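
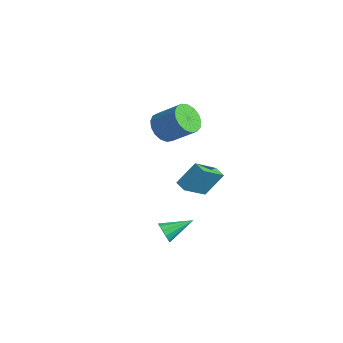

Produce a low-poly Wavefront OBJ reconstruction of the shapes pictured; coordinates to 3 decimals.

v 3.157 -1.384 -0.478
v 3.493 -0.257 0.924
v 2.993 0.322 -1.809
v 3.329 1.448 -0.407
v 3.951 -1.428 -0.633
v 4.287 -0.302 0.769
v 3.787 0.277 -1.964
v 4.123 1.404 -0.562
v 1.155 -0.771 2.987
v 1.623 -0.22 2.171
v 2.992 0.522 3.457
v 2.525 -0.029 4.273
v 1.267 0.112 2.358
v 2.637 0.854 3.644
v 0.885 0.242 2.69
v 2.255 0.984 3.976
v 0.566 0.14 3.089
v 1.935 0.882 4.375
v 0.381 -0.171 3.465
v 1.751 0.571 4.751
v 0.374 -0.619 3.732
v 1.743 0.123 5.018
v 0.545 -1.102 3.828
v 1.915 -0.36 5.114
v 0.857 -1.51 3.731
v 2.226 -0.768 5.017
v 1.236 -1.748 3.464
v 2.606 -1.006 4.75
v 1.598 -1.762 3.088
v 2.967 -1.02 4.374
v 1.857 -1.549 2.688
v 3.227 -0.807 3.974
v 1.956 -1.158 2.357
v 3.326 -0.416 3.643
v 1.872 -0.679 2.171
v 3.241 0.063 3.457
v 3.674 -2.723 -4.05
v 3.996 -3.058 -3.461
v 4.266 -0.997 -3.39
v 4.29 -3.043 -3.764
v 4.388 -2.926 -4.158
v 4.26 -2.745 -4.518
v 3.946 -2.557 -4.729
v 3.545 -2.421 -4.724
v 3.186 -2.382 -4.505
v 2.982 -2.45 -4.142
v 2.997 -2.606 -3.749
v 3.228 -2.798 -3.452
v 3.6 -2.967 -3.344
f 2 4 1
f 5 2 1
f 1 4 3
f 3 5 1
f 2 8 4
f 6 2 5
f 6 8 2
f 4 8 3
f 7 5 3
f 3 8 7
f 7 6 5
f 8 6 7
f 10 9 13
f 10 13 11
f 11 13 14
f 11 14 12
f 13 9 15
f 13 15 14
f 14 15 16
f 14 16 12
f 15 9 17
f 15 17 16
f 16 17 18
f 16 18 12
f 17 9 19
f 17 19 18
f 18 19 20
f 18 20 12
f 19 9 21
f 19 21 20
f 20 21 22
f 20 22 12
f 21 9 23
f 21 23 22
f 22 23 24
f 22 24 12
f 23 9 25
f 23 25 24
f 24 25 26
f 24 26 12
f 25 9 27
f 25 27 26
f 26 27 28
f 26 28 12
f 27 9 29
f 27 29 28
f 28 29 30
f 28 30 12
f 29 9 31
f 29 31 30
f 30 31 32
f 30 32 12
f 31 9 33
f 31 33 32
f 32 33 34
f 32 34 12
f 33 9 35
f 33 35 34
f 34 35 36
f 34 36 12
f 35 9 10
f 35 10 36
f 36 10 11
f 36 11 12
f 38 37 40
f 38 40 39
f 40 37 41
f 40 41 39
f 41 37 42
f 41 42 39
f 42 37 43
f 42 43 39
f 43 37 44
f 43 44 39
f 44 37 45
f 44 45 39
f 45 37 46
f 45 46 39
f 46 37 47
f 46 47 39
f 47 37 48
f 47 48 39
f 48 37 49
f 48 49 39
f 49 37 38
f 49 38 39



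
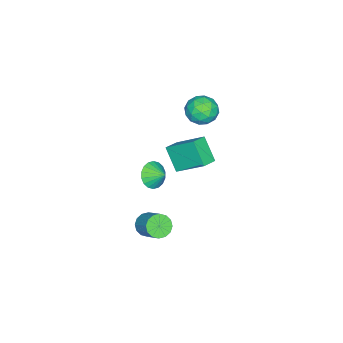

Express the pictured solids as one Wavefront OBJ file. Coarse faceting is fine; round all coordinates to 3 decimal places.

v 0.225 -0.594 1.421
v -0.363 -1.526 2.677
v 0.208 1.072 2.649
v -0.38 0.141 3.905
v 1.18 -0.801 1.715
v 0.592 -1.732 2.971
v 1.163 0.866 2.943
v 0.575 -0.066 4.199
v -0.41 -3.007 -1.021
v 0.178 -2.726 -1.671
v -0.23 -2.173 -0.499
v -0.179 -2.569 -1.797
v -0.581 -2.5 -1.77
v -0.95 -2.531 -1.594
v -1.212 -2.656 -1.305
v -1.314 -2.85 -0.96
v -1.238 -3.076 -0.627
v -0.998 -3.288 -0.372
v -0.641 -3.444 -0.246
v -0.238 -3.513 -0.273
v 0.13 -3.483 -0.449
v 0.392 -3.357 -0.738
v 0.495 -3.163 -1.083
v 0.418 -2.937 -1.416
v -3.664 -0.481 3.015
v -2.69 -0.689 3.314
v -3.99 -2.131 2.926
v -3.016 -2.339 3.225
v -3.687 -1.914 3.898
v -3.486 -0.895 3.953
v -3.194 -1.925 2.287
v -2.993 -0.906 2.342
v -2.399 -1.582 2.865
v -2.704 -1.576 3.86
v -3.976 -1.244 2.38
v -4.281 -1.238 3.375
v -3.148 -0.44 3.172
v -3.532 -2.38 3.068
v -3.926 -2.13 3.463
v -3.353 -2.253 3.639
v -3.616 -0.561 3.547
v -3.043 -0.684 3.724
v -3.63 -1.404 4.067
v -3.637 -2.136 2.516
v -3.064 -2.259 2.693
v -3.327 -0.567 2.601
v -2.754 -0.69 2.777
v -3.05 -1.416 2.173
v -2.405 -1.088 3.084
v -2.596 -2.058 3.032
v -2.701 -1.814 2.481
v -2.583 -1.215 2.513
v -2.584 -1.084 3.669
v -2.775 -2.054 3.617
v -3.17 -1.804 4.012
v -3.052 -1.204 4.044
v -2.413 -1.609 3.405
v -3.905 -0.766 2.623
v -4.096 -1.736 2.571
v -3.628 -1.616 2.196
v -3.51 -1.016 2.228
v -4.084 -0.762 3.208
v -4.275 -1.732 3.156
v -4.097 -1.605 3.727
v -3.979 -1.006 3.759
v -4.267 -1.211 2.835
v 3.612 -1.323 -1.116
v 4.1 -1.108 -1.671
v 4.777 -0.082 -0.679
v 4.288 -0.297 -0.124
v 3.787 -0.865 -1.71
v 4.464 0.161 -0.717
v 3.427 -0.744 -1.589
v 4.104 0.282 -0.596
v 3.116 -0.778 -1.342
v 3.793 0.248 -0.349
v 2.938 -0.959 -1.034
v 3.615 0.067 -0.041
v 2.941 -1.237 -0.748
v 3.618 -0.21 0.244
v 3.123 -1.538 -0.561
v 3.8 -0.512 0.431
v 3.436 -1.781 -0.523
v 4.113 -0.755 0.47
v 3.796 -1.902 -0.644
v 4.473 -0.876 0.349
v 4.107 -1.868 -0.891
v 4.784 -0.842 0.102
v 4.285 -1.687 -1.199
v 4.962 -0.661 -0.206
v 4.282 -1.41 -1.484
v 4.959 -0.383 -0.492
f 2 4 1
f 5 2 1
f 1 4 3
f 3 5 1
f 2 8 4
f 6 2 5
f 6 8 2
f 4 8 3
f 7 5 3
f 3 8 7
f 7 6 5
f 8 6 7
f 10 9 12
f 10 12 11
f 12 9 13
f 12 13 11
f 13 9 14
f 13 14 11
f 14 9 15
f 14 15 11
f 15 9 16
f 15 16 11
f 16 9 17
f 16 17 11
f 17 9 18
f 17 18 11
f 18 9 19
f 18 19 11
f 19 9 20
f 19 20 11
f 20 9 21
f 20 21 11
f 21 9 22
f 21 22 11
f 22 9 23
f 22 23 11
f 23 9 24
f 23 24 11
f 24 9 10
f 24 10 11
f 25 62 41
f 62 36 65
f 41 65 30
f 62 65 41
f 25 41 37
f 41 30 42
f 37 42 26
f 41 42 37
f 25 37 46
f 37 26 47
f 46 47 32
f 37 47 46
f 25 46 58
f 46 32 61
f 58 61 35
f 46 61 58
f 25 58 62
f 58 35 66
f 62 66 36
f 58 66 62
f 26 42 53
f 42 30 56
f 53 56 34
f 42 56 53
f 30 65 43
f 65 36 64
f 43 64 29
f 65 64 43
f 36 66 63
f 66 35 59
f 63 59 27
f 66 59 63
f 35 61 60
f 61 32 48
f 60 48 31
f 61 48 60
f 32 47 52
f 47 26 49
f 52 49 33
f 47 49 52
f 28 54 40
f 54 34 55
f 40 55 29
f 54 55 40
f 28 40 38
f 40 29 39
f 38 39 27
f 40 39 38
f 28 38 45
f 38 27 44
f 45 44 31
f 38 44 45
f 28 45 50
f 45 31 51
f 50 51 33
f 45 51 50
f 28 50 54
f 50 33 57
f 54 57 34
f 50 57 54
f 29 55 43
f 55 34 56
f 43 56 30
f 55 56 43
f 27 39 63
f 39 29 64
f 63 64 36
f 39 64 63
f 31 44 60
f 44 27 59
f 60 59 35
f 44 59 60
f 33 51 52
f 51 31 48
f 52 48 32
f 51 48 52
f 34 57 53
f 57 33 49
f 53 49 26
f 57 49 53
f 68 67 71
f 68 71 69
f 69 71 72
f 69 72 70
f 71 67 73
f 71 73 72
f 72 73 74
f 72 74 70
f 73 67 75
f 73 75 74
f 74 75 76
f 74 76 70
f 75 67 77
f 75 77 76
f 76 77 78
f 76 78 70
f 77 67 79
f 77 79 78
f 78 79 80
f 78 80 70
f 79 67 81
f 79 81 80
f 80 81 82
f 80 82 70
f 81 67 83
f 81 83 82
f 82 83 84
f 82 84 70
f 83 67 85
f 83 85 84
f 84 85 86
f 84 86 70
f 85 67 87
f 85 87 86
f 86 87 88
f 86 88 70
f 87 67 89
f 87 89 88
f 88 89 90
f 88 90 70
f 89 67 91
f 89 91 90
f 90 91 92
f 90 92 70
f 91 67 68
f 91 68 92
f 92 68 69
f 92 69 70



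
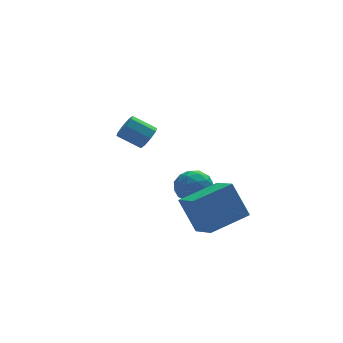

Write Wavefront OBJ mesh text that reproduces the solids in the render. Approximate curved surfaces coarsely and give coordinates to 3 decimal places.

v 2.622 0.304 -3.813
v 3.583 0.371 -3.726
v 2.597 -0.791 -2.694
v 3.558 -0.724 -2.607
v 2.994 0.008 -2.321
v 3.009 0.685 -3.013
v 3.171 -1.105 -3.407
v 3.186 -0.428 -4.099
v 3.922 -0.499 -3.475
v 3.813 0.189 -2.804
v 2.367 -0.609 -3.616
v 2.258 0.079 -2.945
v 3.104 0.434 -3.867
v 3.076 -0.854 -2.553
v 2.744 -0.423 -2.385
v 3.309 -0.384 -2.333
v 2.767 0.618 -3.448
v 3.332 0.658 -3.397
v 2.986 0.444 -2.572
v 2.848 -1.078 -3.023
v 3.413 -1.038 -2.972
v 2.871 -0.036 -4.087
v 3.436 0.003 -4.035
v 3.194 -0.864 -3.848
v 3.869 -0.039 -3.669
v 3.854 -0.682 -3.012
v 3.626 -0.906 -3.482
v 3.635 -0.508 -3.888
v 3.805 0.366 -3.274
v 3.79 -0.278 -2.617
v 3.459 0.153 -2.449
v 3.468 0.55 -2.855
v 4.004 -0.146 -3.127
v 2.39 -0.142 -3.803
v 2.375 -0.786 -3.146
v 2.712 -0.97 -3.565
v 2.721 -0.573 -3.971
v 2.326 0.262 -3.408
v 2.311 -0.381 -2.751
v 2.545 0.088 -2.532
v 2.554 0.486 -2.938
v 2.176 -0.274 -3.293
v 2.712 -3.861 -4.078
v 2.12 -3.197 -2.387
v 2.463 -2.516 -4.693
v 1.871 -1.852 -3.003
v 4.669 -3.288 -3.617
v 4.077 -2.624 -1.927
v 4.42 -1.943 -4.233
v 3.828 -1.279 -2.542
v 0.368 -2.513 1.399
v 0.598 -2.794 1.914
v -0.339 -2.348 2.576
v -0.568 -2.067 2.061
v 0.769 -2.348 1.856
v -0.167 -1.901 2.517
v 0.706 -1.998 1.53
v -0.23 -1.551 2.191
v 0.445 -1.95 1.128
v -0.491 -1.503 1.789
v 0.139 -2.232 0.884
v -0.798 -1.786 1.546
v -0.033 -2.679 0.943
v -0.969 -2.232 1.604
v 0.03 -3.029 1.269
v -0.906 -2.582 1.93
v 0.291 -3.077 1.671
v -0.645 -2.63 2.332
f 1 38 17
f 38 12 41
f 17 41 6
f 38 41 17
f 1 17 13
f 17 6 18
f 13 18 2
f 17 18 13
f 1 13 22
f 13 2 23
f 22 23 8
f 13 23 22
f 1 22 34
f 22 8 37
f 34 37 11
f 22 37 34
f 1 34 38
f 34 11 42
f 38 42 12
f 34 42 38
f 2 18 29
f 18 6 32
f 29 32 10
f 18 32 29
f 6 41 19
f 41 12 40
f 19 40 5
f 41 40 19
f 12 42 39
f 42 11 35
f 39 35 3
f 42 35 39
f 11 37 36
f 37 8 24
f 36 24 7
f 37 24 36
f 8 23 28
f 23 2 25
f 28 25 9
f 23 25 28
f 4 30 16
f 30 10 31
f 16 31 5
f 30 31 16
f 4 16 14
f 16 5 15
f 14 15 3
f 16 15 14
f 4 14 21
f 14 3 20
f 21 20 7
f 14 20 21
f 4 21 26
f 21 7 27
f 26 27 9
f 21 27 26
f 4 26 30
f 26 9 33
f 30 33 10
f 26 33 30
f 5 31 19
f 31 10 32
f 19 32 6
f 31 32 19
f 3 15 39
f 15 5 40
f 39 40 12
f 15 40 39
f 7 20 36
f 20 3 35
f 36 35 11
f 20 35 36
f 9 27 28
f 27 7 24
f 28 24 8
f 27 24 28
f 10 33 29
f 33 9 25
f 29 25 2
f 33 25 29
f 44 46 43
f 47 44 43
f 43 46 45
f 45 47 43
f 44 50 46
f 48 44 47
f 48 50 44
f 46 50 45
f 49 47 45
f 45 50 49
f 49 48 47
f 50 48 49
f 52 51 55
f 52 55 53
f 53 55 56
f 53 56 54
f 55 51 57
f 55 57 56
f 56 57 58
f 56 58 54
f 57 51 59
f 57 59 58
f 58 59 60
f 58 60 54
f 59 51 61
f 59 61 60
f 60 61 62
f 60 62 54
f 61 51 63
f 61 63 62
f 62 63 64
f 62 64 54
f 63 51 65
f 63 65 64
f 64 65 66
f 64 66 54
f 65 51 67
f 65 67 66
f 66 67 68
f 66 68 54
f 67 51 52
f 67 52 68
f 68 52 53
f 68 53 54



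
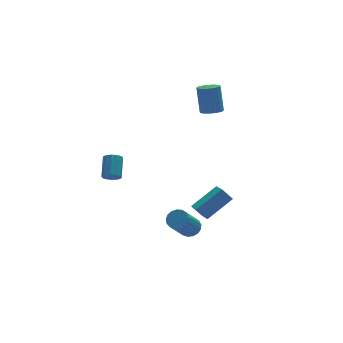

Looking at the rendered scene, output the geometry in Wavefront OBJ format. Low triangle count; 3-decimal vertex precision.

v 3.615 2.772 2.583
v 4.218 3.097 2.443
v 4.269 3.734 4.136
v 3.665 3.408 4.277
v 4.022 3.3 2.372
v 4.073 3.937 4.066
v 3.756 3.412 2.338
v 3.807 4.049 4.032
v 3.465 3.413 2.347
v 3.516 4.05 4.04
v 3.2 3.303 2.396
v 3.251 3.94 4.089
v 3.006 3.102 2.477
v 3.057 3.739 4.171
v 2.918 2.843 2.577
v 2.969 3.48 4.271
v 2.95 2.572 2.678
v 3.001 3.209 4.372
v 3.097 2.335 2.763
v 3.148 2.972 4.456
v 3.334 2.174 2.816
v 3.385 2.811 4.51
v 3.619 2.116 2.83
v 3.67 2.753 4.523
v 3.903 2.172 2.8
v 3.954 2.809 4.494
v 4.137 2.331 2.733
v 4.188 2.968 4.427
v 4.281 2.566 2.64
v 4.332 3.203 4.334
v 4.31 2.837 2.538
v 4.361 3.474 4.231
v -2.587 2.823 -1.573
v -2.03 2.677 -1.703
v -1.536 3.751 -0.796
v -2.093 3.897 -0.667
v -2.139 2.929 -1.943
v -1.645 4.003 -1.036
v -2.419 3.141 -2.041
v -1.925 4.215 -1.134
v -2.763 3.231 -1.961
v -2.269 4.305 -1.054
v -3.04 3.166 -1.733
v -2.546 4.24 -0.826
v -3.144 2.969 -1.444
v -2.65 4.043 -0.537
v -3.035 2.717 -1.204
v -2.541 3.791 -0.297
v -2.755 2.505 -1.106
v -2.261 3.579 -0.199
v -2.411 2.415 -1.186
v -1.917 3.489 -0.279
v -2.134 2.48 -1.414
v -1.64 3.554 -0.507
v 0.896 -0.587 -4.581
v 1.32 -0.289 -4.126
v 0.208 -1.094 -2.563
v -0.216 -1.393 -3.019
v 1.085 -0.062 -4.176
v -0.027 -0.867 -2.613
v 0.807 0.045 -4.319
v -0.305 -0.761 -2.756
v 0.55 0.006 -4.522
v -0.562 -0.799 -2.959
v 0.372 -0.168 -4.738
v -0.741 -0.973 -3.176
v 0.313 -0.438 -4.919
v -0.799 -1.243 -3.357
v 0.389 -0.742 -5.022
v -0.724 -1.548 -3.46
v 0.58 -1.011 -5.025
v -0.532 -1.817 -3.462
v 0.844 -1.183 -4.925
v -0.268 -1.988 -3.363
v 1.12 -1.219 -4.747
v 0.008 -2.024 -3.185
v 1.345 -1.109 -4.531
v 0.232 -1.915 -2.969
v 1.466 -0.88 -4.326
v 0.354 -1.686 -2.764
v 1.458 -0.585 -4.18
v 0.345 -1.39 -2.618
v 1.095 -2.639 -2.535
v 0.581 -2.286 -1.832
v 1.206 -1.595 -2.979
v 0.691 -1.242 -2.276
v 2.749 -2.358 -1.464
v 2.234 -2.005 -0.761
v 2.859 -1.314 -1.908
v 2.345 -0.961 -1.205
f 2 1 5
f 2 5 3
f 3 5 6
f 3 6 4
f 5 1 7
f 5 7 6
f 6 7 8
f 6 8 4
f 7 1 9
f 7 9 8
f 8 9 10
f 8 10 4
f 9 1 11
f 9 11 10
f 10 11 12
f 10 12 4
f 11 1 13
f 11 13 12
f 12 13 14
f 12 14 4
f 13 1 15
f 13 15 14
f 14 15 16
f 14 16 4
f 15 1 17
f 15 17 16
f 16 17 18
f 16 18 4
f 17 1 19
f 17 19 18
f 18 19 20
f 18 20 4
f 19 1 21
f 19 21 20
f 20 21 22
f 20 22 4
f 21 1 23
f 21 23 22
f 22 23 24
f 22 24 4
f 23 1 25
f 23 25 24
f 24 25 26
f 24 26 4
f 25 1 27
f 25 27 26
f 26 27 28
f 26 28 4
f 27 1 29
f 27 29 28
f 28 29 30
f 28 30 4
f 29 1 31
f 29 31 30
f 30 31 32
f 30 32 4
f 31 1 2
f 31 2 32
f 32 2 3
f 32 3 4
f 34 33 37
f 34 37 35
f 35 37 38
f 35 38 36
f 37 33 39
f 37 39 38
f 38 39 40
f 38 40 36
f 39 33 41
f 39 41 40
f 40 41 42
f 40 42 36
f 41 33 43
f 41 43 42
f 42 43 44
f 42 44 36
f 43 33 45
f 43 45 44
f 44 45 46
f 44 46 36
f 45 33 47
f 45 47 46
f 46 47 48
f 46 48 36
f 47 33 49
f 47 49 48
f 48 49 50
f 48 50 36
f 49 33 51
f 49 51 50
f 50 51 52
f 50 52 36
f 51 33 53
f 51 53 52
f 52 53 54
f 52 54 36
f 53 33 34
f 53 34 54
f 54 34 35
f 54 35 36
f 56 55 59
f 56 59 57
f 57 59 60
f 57 60 58
f 59 55 61
f 59 61 60
f 60 61 62
f 60 62 58
f 61 55 63
f 61 63 62
f 62 63 64
f 62 64 58
f 63 55 65
f 63 65 64
f 64 65 66
f 64 66 58
f 65 55 67
f 65 67 66
f 66 67 68
f 66 68 58
f 67 55 69
f 67 69 68
f 68 69 70
f 68 70 58
f 69 55 71
f 69 71 70
f 70 71 72
f 70 72 58
f 71 55 73
f 71 73 72
f 72 73 74
f 72 74 58
f 73 55 75
f 73 75 74
f 74 75 76
f 74 76 58
f 75 55 77
f 75 77 76
f 76 77 78
f 76 78 58
f 77 55 79
f 77 79 78
f 78 79 80
f 78 80 58
f 79 55 81
f 79 81 80
f 80 81 82
f 80 82 58
f 81 55 56
f 81 56 82
f 82 56 57
f 82 57 58
f 84 86 83
f 87 84 83
f 83 86 85
f 85 87 83
f 84 90 86
f 88 84 87
f 88 90 84
f 86 90 85
f 89 87 85
f 85 90 89
f 89 88 87
f 90 88 89



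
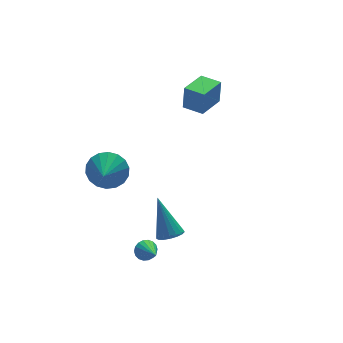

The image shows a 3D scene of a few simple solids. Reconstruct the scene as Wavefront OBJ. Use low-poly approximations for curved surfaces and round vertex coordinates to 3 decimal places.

v -3.211 -0.616 -2.255
v -2.786 -0.469 -1.974
v -3.309 -1.724 -1.525
v -2.965 -0.373 -1.853
v -3.192 -0.326 -1.812
v -3.423 -0.336 -1.858
v -3.612 -0.402 -1.983
v -3.721 -0.51 -2.162
v -3.73 -0.639 -2.359
v -3.635 -0.764 -2.536
v -3.456 -0.859 -2.657
v -3.229 -0.906 -2.698
v -2.998 -0.896 -2.651
v -2.809 -0.831 -2.526
v -2.7 -0.723 -2.347
v -2.692 -0.594 -2.15
v 0.954 1.819 3.404
v 1.087 1.934 4.591
v 0.46 2.711 3.373
v 0.594 2.826 4.56
v 2.186 2.494 3.2
v 2.32 2.609 4.387
v 1.693 3.386 3.169
v 1.826 3.501 4.356
v -2.937 3.453 -0.24
v -2.485 2.745 -0.765
v -3.583 2.567 0.4
v -2.216 2.798 -0.42
v -2.09 2.981 -0.039
v -2.132 3.258 0.301
v -2.333 3.573 0.535
v -2.653 3.864 0.614
v -3.03 4.074 0.525
v -3.389 4.161 0.284
v -3.658 4.108 -0.061
v -3.784 3.925 -0.441
v -3.742 3.648 -0.782
v -3.541 3.333 -1.015
v -3.221 3.042 -1.095
v -2.844 2.832 -1.006
v -2.372 -1.295 -0.912
v -1.744 -1.325 -0.886
v -2.388 -0.185 0.752
v -1.797 -1.078 -1.051
v -1.983 -0.881 -1.184
v -2.258 -0.779 -1.255
v -2.559 -0.795 -1.247
v -2.817 -0.925 -1.162
v -2.974 -1.14 -1.02
v -2.992 -1.391 -0.854
v -2.869 -1.619 -0.7
v -2.632 -1.773 -0.595
v -2.336 -1.818 -0.563
v -2.048 -1.743 -0.61
v -1.834 -1.565 -0.727
f 2 1 4
f 2 4 3
f 4 1 5
f 4 5 3
f 5 1 6
f 5 6 3
f 6 1 7
f 6 7 3
f 7 1 8
f 7 8 3
f 8 1 9
f 8 9 3
f 9 1 10
f 9 10 3
f 10 1 11
f 10 11 3
f 11 1 12
f 11 12 3
f 12 1 13
f 12 13 3
f 13 1 14
f 13 14 3
f 14 1 15
f 14 15 3
f 15 1 16
f 15 16 3
f 16 1 2
f 16 2 3
f 18 20 17
f 21 18 17
f 17 20 19
f 19 21 17
f 18 24 20
f 22 18 21
f 22 24 18
f 20 24 19
f 23 21 19
f 19 24 23
f 23 22 21
f 24 22 23
f 26 25 28
f 26 28 27
f 28 25 29
f 28 29 27
f 29 25 30
f 29 30 27
f 30 25 31
f 30 31 27
f 31 25 32
f 31 32 27
f 32 25 33
f 32 33 27
f 33 25 34
f 33 34 27
f 34 25 35
f 34 35 27
f 35 25 36
f 35 36 27
f 36 25 37
f 36 37 27
f 37 25 38
f 37 38 27
f 38 25 39
f 38 39 27
f 39 25 40
f 39 40 27
f 40 25 26
f 40 26 27
f 42 41 44
f 42 44 43
f 44 41 45
f 44 45 43
f 45 41 46
f 45 46 43
f 46 41 47
f 46 47 43
f 47 41 48
f 47 48 43
f 48 41 49
f 48 49 43
f 49 41 50
f 49 50 43
f 50 41 51
f 50 51 43
f 51 41 52
f 51 52 43
f 52 41 53
f 52 53 43
f 53 41 54
f 53 54 43
f 54 41 55
f 54 55 43
f 55 41 42
f 55 42 43



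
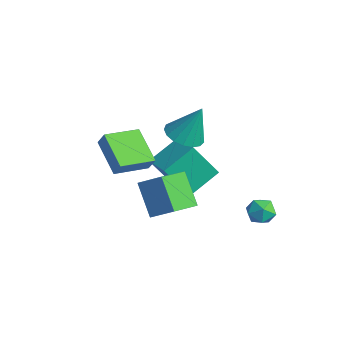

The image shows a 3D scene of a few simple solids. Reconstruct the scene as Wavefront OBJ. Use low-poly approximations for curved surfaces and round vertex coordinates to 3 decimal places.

v -0.773 1.727 -0.735
v 0.119 2.054 -1.077
v -0.307 2.393 1.115
v -0.175 2.433 -1.14
v -0.605 2.65 -1.109
v -1.075 2.656 -0.993
v -1.475 2.449 -0.817
v -1.714 2.077 -0.623
v -1.738 1.625 -0.454
v -1.541 1.196 -0.35
v -1.168 0.889 -0.333
v -0.704 0.774 -0.409
v -0.257 0.877 -0.559
v 0.073 1.176 -0.749
v 0.208 1.6 -0.936
v -1.745 0.395 -2.749
v -1.908 2.013 -1.826
v -1.254 1.489 -4.581
v -1.417 3.107 -3.659
v -0.163 0.333 -2.361
v -0.326 1.951 -1.439
v 0.328 1.427 -4.194
v 0.165 3.045 -3.271
v 2.405 -3.517 0.612
v 0.702 -3.408 1.534
v 2.361 -1.801 0.328
v 0.658 -1.691 1.251
v 2.802 -3.389 1.329
v 1.099 -3.279 2.252
v 2.758 -1.672 1.046
v 1.055 -1.563 1.968
v 3.02 -2.097 -2.428
v 1.745 -2.026 -1.007
v 2.392 -0.572 -3.068
v 1.117 -0.501 -1.648
v 3.923 -1.399 -1.652
v 2.648 -1.328 -0.232
v 3.295 0.126 -2.293
v 2.02 0.197 -0.872
v 3.879 3.479 -4.369
v 4.216 2.915 -3.933
v 2.944 3.585 -3.507
v 3.281 3.021 -3.071
v 3.628 3.725 -3.142
v 4.206 3.66 -3.674
v 2.954 2.84 -3.766
v 3.532 2.775 -4.298
v 3.644 2.52 -3.561
v 4.061 3.067 -3.175
v 3.099 3.433 -4.265
v 3.516 3.98 -3.879
f 2 1 4
f 2 4 3
f 4 1 5
f 4 5 3
f 5 1 6
f 5 6 3
f 6 1 7
f 6 7 3
f 7 1 8
f 7 8 3
f 8 1 9
f 8 9 3
f 9 1 10
f 9 10 3
f 10 1 11
f 10 11 3
f 11 1 12
f 11 12 3
f 12 1 13
f 12 13 3
f 13 1 14
f 13 14 3
f 14 1 15
f 14 15 3
f 15 1 2
f 15 2 3
f 17 19 16
f 20 17 16
f 16 19 18
f 18 20 16
f 17 23 19
f 21 17 20
f 21 23 17
f 19 23 18
f 22 20 18
f 18 23 22
f 22 21 20
f 23 21 22
f 25 27 24
f 28 25 24
f 24 27 26
f 26 28 24
f 25 31 27
f 29 25 28
f 29 31 25
f 27 31 26
f 30 28 26
f 26 31 30
f 30 29 28
f 31 29 30
f 33 35 32
f 36 33 32
f 32 35 34
f 34 36 32
f 33 39 35
f 37 33 36
f 37 39 33
f 35 39 34
f 38 36 34
f 34 39 38
f 38 37 36
f 39 37 38
f 40 51 45
f 40 45 41
f 40 41 47
f 40 47 50
f 40 50 51
f 41 45 49
f 45 51 44
f 51 50 42
f 50 47 46
f 47 41 48
f 43 49 44
f 43 44 42
f 43 42 46
f 43 46 48
f 43 48 49
f 44 49 45
f 42 44 51
f 46 42 50
f 48 46 47
f 49 48 41



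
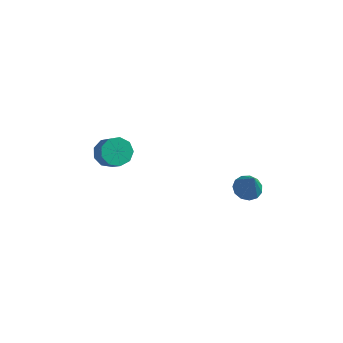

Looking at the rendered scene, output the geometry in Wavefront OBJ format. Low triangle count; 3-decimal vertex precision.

v 3.549 -0.182 -0.144
v 4.281 0.321 -0.201
v 4.051 -0.718 1.564
v 3.924 0.613 -0.005
v 3.448 0.653 0.147
v 3.004 0.428 0.207
v 2.733 0.009 0.155
v 2.721 -0.471 0.008
v 2.972 -0.858 -0.188
v 3.407 -1.031 -0.369
v 3.886 -0.934 -0.48
v 4.259 -0.599 -0.483
v 4.406 -0.131 -0.38
v -4.376 -1.7 2.277
v -3.583 -1.788 1.726
v -2.75 -2.707 3.072
v -3.544 -2.62 3.623
v -3.549 -1.231 2.086
v -2.716 -2.151 3.431
v -3.903 -0.894 2.535
v -3.07 -1.813 3.88
v -4.478 -0.934 2.863
v -3.645 -1.853 4.209
v -5.005 -1.333 2.918
v -4.173 -2.252 4.263
v -5.239 -1.903 2.672
v -4.406 -2.823 4.018
v -5.069 -2.379 2.242
v -4.236 -3.298 3.588
v -4.574 -2.537 1.828
v -3.742 -3.456 3.174
v -3.988 -2.304 1.625
v -3.155 -3.223 2.97
f 2 1 4
f 2 4 3
f 4 1 5
f 4 5 3
f 5 1 6
f 5 6 3
f 6 1 7
f 6 7 3
f 7 1 8
f 7 8 3
f 8 1 9
f 8 9 3
f 9 1 10
f 9 10 3
f 10 1 11
f 10 11 3
f 11 1 12
f 11 12 3
f 12 1 13
f 12 13 3
f 13 1 2
f 13 2 3
f 15 14 18
f 15 18 16
f 16 18 19
f 16 19 17
f 18 14 20
f 18 20 19
f 19 20 21
f 19 21 17
f 20 14 22
f 20 22 21
f 21 22 23
f 21 23 17
f 22 14 24
f 22 24 23
f 23 24 25
f 23 25 17
f 24 14 26
f 24 26 25
f 25 26 27
f 25 27 17
f 26 14 28
f 26 28 27
f 27 28 29
f 27 29 17
f 28 14 30
f 28 30 29
f 29 30 31
f 29 31 17
f 30 14 32
f 30 32 31
f 31 32 33
f 31 33 17
f 32 14 15
f 32 15 33
f 33 15 16
f 33 16 17



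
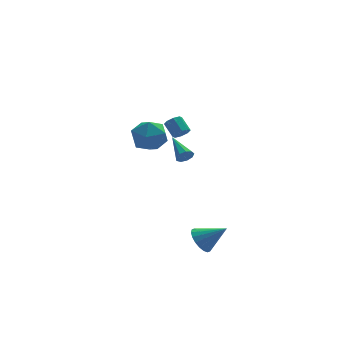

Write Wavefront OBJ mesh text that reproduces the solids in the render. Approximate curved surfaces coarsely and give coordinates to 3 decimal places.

v -1.554 -1.179 3.306
v -1.045 -1.153 3.451
v -1.257 -0.375 4.058
v -1.766 -0.401 3.914
v -1.126 -0.923 3.127
v -1.338 -0.144 3.734
v -1.458 -0.843 2.908
v -1.67 -0.064 3.515
v -1.846 -0.96 2.923
v -2.058 -0.181 3.53
v -2.063 -1.205 3.162
v -2.275 -0.427 3.769
v -1.982 -1.436 3.486
v -2.194 -0.657 4.093
v -1.65 -1.516 3.705
v -1.862 -0.737 4.312
v -1.262 -1.399 3.69
v -1.474 -0.62 4.297
v -2.269 -3.757 3.1
v -2.073 -3.554 2.664
v -2.431 -2.223 3.74
v -2.426 -3.581 2.637
v -2.707 -3.69 2.827
v -2.782 -3.83 3.145
v -2.618 -3.936 3.442
v -2.29 -3.959 3.579
v -1.953 -3.887 3.492
v -1.763 -3.754 3.222
v -1.811 -3.623 2.894
v -1.824 4.874 1.01
v -1.187 4.807 -0.003
v -2.193 2.973 0.903
v -1.556 2.906 -0.11
v -1.004 3.118 0.932
v -0.775 4.293 0.999
v -2.605 3.487 -0.099
v -2.376 4.662 -0.032
v -1.669 3.95 -0.688
v -0.68 3.722 -0.051
v -2.7 4.058 0.951
v -1.711 3.83 1.588
v -1.063 -2.922 -4.077
v -0.521 -2.314 -4.41
v 0.183 -3.478 -3.063
v -0.685 -2.128 -4.106
v -0.924 -2.099 -3.797
v -1.19 -2.234 -3.543
v -1.431 -2.504 -3.395
v -1.6 -2.858 -3.382
v -1.662 -3.224 -3.506
v -1.605 -3.53 -3.744
v -1.441 -3.716 -4.047
v -1.203 -3.745 -4.356
v -0.936 -3.61 -4.61
v -0.695 -3.34 -4.758
v -0.527 -2.986 -4.772
v -0.465 -2.62 -4.647
f 2 1 5
f 2 5 3
f 3 5 6
f 3 6 4
f 5 1 7
f 5 7 6
f 6 7 8
f 6 8 4
f 7 1 9
f 7 9 8
f 8 9 10
f 8 10 4
f 9 1 11
f 9 11 10
f 10 11 12
f 10 12 4
f 11 1 13
f 11 13 12
f 12 13 14
f 12 14 4
f 13 1 15
f 13 15 14
f 14 15 16
f 14 16 4
f 15 1 17
f 15 17 16
f 16 17 18
f 16 18 4
f 17 1 2
f 17 2 18
f 18 2 3
f 18 3 4
f 20 19 22
f 20 22 21
f 22 19 23
f 22 23 21
f 23 19 24
f 23 24 21
f 24 19 25
f 24 25 21
f 25 19 26
f 25 26 21
f 26 19 27
f 26 27 21
f 27 19 28
f 27 28 21
f 28 19 29
f 28 29 21
f 29 19 20
f 29 20 21
f 30 41 35
f 30 35 31
f 30 31 37
f 30 37 40
f 30 40 41
f 31 35 39
f 35 41 34
f 41 40 32
f 40 37 36
f 37 31 38
f 33 39 34
f 33 34 32
f 33 32 36
f 33 36 38
f 33 38 39
f 34 39 35
f 32 34 41
f 36 32 40
f 38 36 37
f 39 38 31
f 43 42 45
f 43 45 44
f 45 42 46
f 45 46 44
f 46 42 47
f 46 47 44
f 47 42 48
f 47 48 44
f 48 42 49
f 48 49 44
f 49 42 50
f 49 50 44
f 50 42 51
f 50 51 44
f 51 42 52
f 51 52 44
f 52 42 53
f 52 53 44
f 53 42 54
f 53 54 44
f 54 42 55
f 54 55 44
f 55 42 56
f 55 56 44
f 56 42 57
f 56 57 44
f 57 42 43
f 57 43 44



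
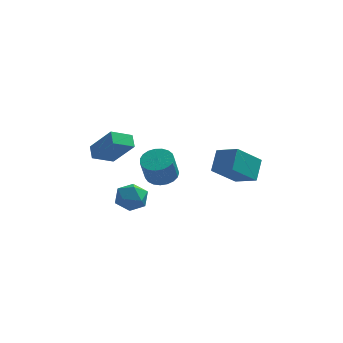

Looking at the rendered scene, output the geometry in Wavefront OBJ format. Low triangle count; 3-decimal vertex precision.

v -2.47 3.474 -1.927
v -1.958 2.893 -1.232
v -3.722 2.347 -1.948
v -3.21 1.766 -1.253
v -3.609 2.684 -0.97
v -2.835 3.381 -0.957
v -2.845 1.859 -2.223
v -2.071 2.556 -2.21
v -2.19 1.894 -1.415
v -2.662 2.404 -0.64
v -3.018 2.836 -2.54
v -3.49 3.346 -1.765
v -4.763 1.118 2.264
v -3.512 0.481 3.84
v -4.978 1.865 2.737
v -3.728 1.228 4.313
v -3.692 1.792 1.687
v -2.442 1.155 3.263
v -3.908 2.539 2.16
v -2.657 1.902 3.736
v 1.537 2.99 0.594
v 1.735 4.107 1.605
v 2.81 3.998 -0.769
v 3.008 5.115 0.242
v 2.752 2.245 1.178
v 2.95 3.362 2.189
v 4.025 3.253 -0.185
v 4.223 4.37 0.826
v -1.122 2.462 0.457
v -0.573 3.147 0.822
v -0.77 2.502 2.328
v -1.318 1.818 1.963
v -0.932 3.309 0.844
v -1.129 2.664 2.35
v -1.325 3.325 0.8
v -1.521 2.68 2.306
v -1.682 3.192 0.696
v -1.878 2.547 2.202
v -1.942 2.932 0.551
v -2.139 2.287 2.057
v -2.06 2.592 0.39
v -2.257 1.947 1.896
v -2.017 2.229 0.24
v -2.213 1.584 1.746
v -1.818 1.906 0.128
v -2.015 1.261 1.634
v -1.499 1.68 0.073
v -1.696 1.035 1.579
v -1.115 1.589 0.084
v -1.311 0.944 1.59
v -0.732 1.649 0.16
v -0.928 1.004 1.666
v -0.416 1.85 0.287
v -0.613 1.205 1.793
v -0.222 2.156 0.443
v -0.419 1.511 1.949
v -0.184 2.516 0.602
v -0.381 1.871 2.108
v -0.308 2.866 0.736
v -0.505 2.221 2.242
f 1 12 6
f 1 6 2
f 1 2 8
f 1 8 11
f 1 11 12
f 2 6 10
f 6 12 5
f 12 11 3
f 11 8 7
f 8 2 9
f 4 10 5
f 4 5 3
f 4 3 7
f 4 7 9
f 4 9 10
f 5 10 6
f 3 5 12
f 7 3 11
f 9 7 8
f 10 9 2
f 14 16 13
f 17 14 13
f 13 16 15
f 15 17 13
f 14 20 16
f 18 14 17
f 18 20 14
f 16 20 15
f 19 17 15
f 15 20 19
f 19 18 17
f 20 18 19
f 22 24 21
f 25 22 21
f 21 24 23
f 23 25 21
f 22 28 24
f 26 22 25
f 26 28 22
f 24 28 23
f 27 25 23
f 23 28 27
f 27 26 25
f 28 26 27
f 30 29 33
f 30 33 31
f 31 33 34
f 31 34 32
f 33 29 35
f 33 35 34
f 34 35 36
f 34 36 32
f 35 29 37
f 35 37 36
f 36 37 38
f 36 38 32
f 37 29 39
f 37 39 38
f 38 39 40
f 38 40 32
f 39 29 41
f 39 41 40
f 40 41 42
f 40 42 32
f 41 29 43
f 41 43 42
f 42 43 44
f 42 44 32
f 43 29 45
f 43 45 44
f 44 45 46
f 44 46 32
f 45 29 47
f 45 47 46
f 46 47 48
f 46 48 32
f 47 29 49
f 47 49 48
f 48 49 50
f 48 50 32
f 49 29 51
f 49 51 50
f 50 51 52
f 50 52 32
f 51 29 53
f 51 53 52
f 52 53 54
f 52 54 32
f 53 29 55
f 53 55 54
f 54 55 56
f 54 56 32
f 55 29 57
f 55 57 56
f 56 57 58
f 56 58 32
f 57 29 59
f 57 59 58
f 58 59 60
f 58 60 32
f 59 29 30
f 59 30 60
f 60 30 31
f 60 31 32



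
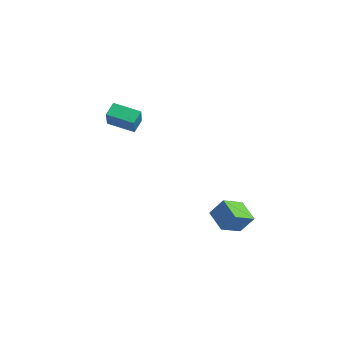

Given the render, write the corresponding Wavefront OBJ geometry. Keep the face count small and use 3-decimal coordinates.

v 0.412 0.661 -3.711
v 1.022 1.25 -2.584
v 0.04 2.086 -4.254
v 0.65 2.675 -3.128
v 1.83 0.725 -4.512
v 2.44 1.314 -3.386
v 1.458 2.15 -5.056
v 2.068 2.739 -3.929
v -4.128 -3.324 3.49
v -2.974 -3.871 4.642
v -3.018 -2.074 2.972
v -1.864 -2.62 4.124
v -3.736 -3.96 2.796
v -2.582 -4.506 3.948
v -2.626 -2.709 2.278
v -1.472 -3.256 3.43
f 2 4 1
f 5 2 1
f 1 4 3
f 3 5 1
f 2 8 4
f 6 2 5
f 6 8 2
f 4 8 3
f 7 5 3
f 3 8 7
f 7 6 5
f 8 6 7
f 10 12 9
f 13 10 9
f 9 12 11
f 11 13 9
f 10 16 12
f 14 10 13
f 14 16 10
f 12 16 11
f 15 13 11
f 11 16 15
f 15 14 13
f 16 14 15



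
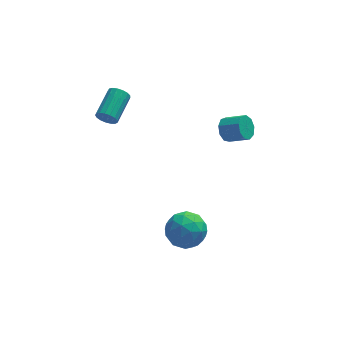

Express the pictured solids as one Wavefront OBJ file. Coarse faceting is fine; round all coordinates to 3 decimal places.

v -1.7 3.031 2.755
v -1.548 2.776 3.219
v -0.829 4.095 3.708
v -0.98 4.349 3.245
v -1.349 2.729 3.053
v -0.63 4.048 3.542
v -1.23 2.751 2.819
v -0.511 4.07 3.309
v -1.219 2.837 2.571
v -0.5 4.156 3.06
v -1.318 2.967 2.364
v -0.599 4.286 2.854
v -1.504 3.112 2.248
v -0.785 4.431 2.737
v -1.735 3.238 2.247
v -1.016 4.557 2.737
v -1.958 3.317 2.363
v -1.239 4.636 2.853
v -2.122 3.33 2.569
v -1.403 4.649 3.059
v -2.189 3.274 2.818
v -1.47 4.593 3.307
v -2.144 3.163 3.052
v -1.424 4.482 3.541
v -1.997 3.021 3.218
v -1.278 4.34 3.707
v -1.782 2.881 3.278
v -1.063 4.2 3.768
v 0.598 0.085 -3.016
v 1.299 0.673 -2.52
v 1.761 -1.113 -3.24
v 2.462 -0.525 -2.744
v 1.668 -0.942 -2.217
v 0.949 -0.202 -2.079
v 2.111 -0.238 -3.681
v 1.392 0.502 -3.543
v 2.234 0.474 -2.932
v 1.961 0.038 -2.027
v 1.099 -0.478 -3.733
v 0.826 -0.914 -2.828
v 0.846 0.484 -2.748
v 2.214 -0.924 -3.012
v 1.747 -1.169 -2.702
v 2.159 -0.824 -2.411
v 0.641 -0.031 -2.489
v 1.053 0.315 -2.197
v 1.27 -0.634 -2.019
v 2.007 -0.755 -3.563
v 2.419 -0.409 -3.271
v 0.901 0.384 -3.349
v 1.313 0.729 -3.058
v 1.79 0.194 -3.741
v 1.808 0.713 -2.699
v 2.492 0.009 -2.831
v 2.285 0.177 -3.381
v 1.863 0.612 -3.3
v 1.647 0.457 -2.167
v 2.331 -0.247 -2.299
v 1.864 -0.493 -1.989
v 1.442 -0.058 -1.907
v 2.197 0.34 -2.409
v 0.729 -0.193 -3.461
v 1.413 -0.897 -3.593
v 1.618 -0.382 -3.853
v 1.196 0.053 -3.771
v 0.568 -0.449 -2.929
v 1.252 -1.153 -3.061
v 1.197 -1.052 -2.46
v 0.775 -0.617 -2.379
v 0.863 -0.78 -3.351
v 3.571 1.58 2.721
v 3.894 1.535 2.159
v 4.733 1.094 2.677
v 4.409 1.14 3.239
v 3.98 1.926 2.352
v 4.819 1.485 2.871
v 3.874 2.155 2.718
v 4.713 1.715 3.237
v 3.626 2.115 3.085
v 4.465 1.675 3.604
v 3.352 1.825 3.282
v 4.191 1.385 3.8
v 3.181 1.421 3.216
v 4.019 0.98 3.734
v 3.191 1.091 2.918
v 4.03 0.65 3.437
v 3.38 0.99 2.528
v 4.218 0.549 3.047
v 3.657 1.165 2.228
v 4.496 0.724 2.747
f 2 1 5
f 2 5 3
f 3 5 6
f 3 6 4
f 5 1 7
f 5 7 6
f 6 7 8
f 6 8 4
f 7 1 9
f 7 9 8
f 8 9 10
f 8 10 4
f 9 1 11
f 9 11 10
f 10 11 12
f 10 12 4
f 11 1 13
f 11 13 12
f 12 13 14
f 12 14 4
f 13 1 15
f 13 15 14
f 14 15 16
f 14 16 4
f 15 1 17
f 15 17 16
f 16 17 18
f 16 18 4
f 17 1 19
f 17 19 18
f 18 19 20
f 18 20 4
f 19 1 21
f 19 21 20
f 20 21 22
f 20 22 4
f 21 1 23
f 21 23 22
f 22 23 24
f 22 24 4
f 23 1 25
f 23 25 24
f 24 25 26
f 24 26 4
f 25 1 27
f 25 27 26
f 26 27 28
f 26 28 4
f 27 1 2
f 27 2 28
f 28 2 3
f 28 3 4
f 29 66 45
f 66 40 69
f 45 69 34
f 66 69 45
f 29 45 41
f 45 34 46
f 41 46 30
f 45 46 41
f 29 41 50
f 41 30 51
f 50 51 36
f 41 51 50
f 29 50 62
f 50 36 65
f 62 65 39
f 50 65 62
f 29 62 66
f 62 39 70
f 66 70 40
f 62 70 66
f 30 46 57
f 46 34 60
f 57 60 38
f 46 60 57
f 34 69 47
f 69 40 68
f 47 68 33
f 69 68 47
f 40 70 67
f 70 39 63
f 67 63 31
f 70 63 67
f 39 65 64
f 65 36 52
f 64 52 35
f 65 52 64
f 36 51 56
f 51 30 53
f 56 53 37
f 51 53 56
f 32 58 44
f 58 38 59
f 44 59 33
f 58 59 44
f 32 44 42
f 44 33 43
f 42 43 31
f 44 43 42
f 32 42 49
f 42 31 48
f 49 48 35
f 42 48 49
f 32 49 54
f 49 35 55
f 54 55 37
f 49 55 54
f 32 54 58
f 54 37 61
f 58 61 38
f 54 61 58
f 33 59 47
f 59 38 60
f 47 60 34
f 59 60 47
f 31 43 67
f 43 33 68
f 67 68 40
f 43 68 67
f 35 48 64
f 48 31 63
f 64 63 39
f 48 63 64
f 37 55 56
f 55 35 52
f 56 52 36
f 55 52 56
f 38 61 57
f 61 37 53
f 57 53 30
f 61 53 57
f 72 71 75
f 72 75 73
f 73 75 76
f 73 76 74
f 75 71 77
f 75 77 76
f 76 77 78
f 76 78 74
f 77 71 79
f 77 79 78
f 78 79 80
f 78 80 74
f 79 71 81
f 79 81 80
f 80 81 82
f 80 82 74
f 81 71 83
f 81 83 82
f 82 83 84
f 82 84 74
f 83 71 85
f 83 85 84
f 84 85 86
f 84 86 74
f 85 71 87
f 85 87 86
f 86 87 88
f 86 88 74
f 87 71 89
f 87 89 88
f 88 89 90
f 88 90 74
f 89 71 72
f 89 72 90
f 90 72 73
f 90 73 74



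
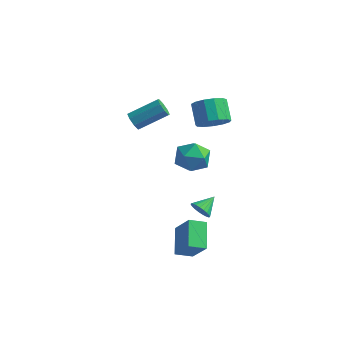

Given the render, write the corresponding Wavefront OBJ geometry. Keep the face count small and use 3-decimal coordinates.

v 0.668 3.478 1.061
v 1.306 4.282 0.841
v 0.53 5.167 1.818
v -0.108 4.362 2.039
v 0.858 4.314 0.455
v 0.082 5.199 1.432
v 0.35 4.08 0.263
v -0.427 4.965 1.24
v -0.057 3.655 0.324
v -0.834 4.54 1.301
v -0.234 3.174 0.619
v -1.011 4.059 1.596
v -0.125 2.789 1.055
v -0.901 3.674 2.032
v 0.237 2.623 1.492
v -0.54 3.508 2.469
v 0.735 2.728 1.794
v -0.042 3.613 2.771
v 1.212 3.071 1.862
v 0.436 3.956 2.839
v 1.517 3.543 1.677
v 0.74 4.428 2.654
v 1.552 3.994 1.296
v 0.775 4.879 2.273
v 2.242 -3.949 -4.43
v 1.501 -2.557 -3.541
v 3.02 -3.289 -4.813
v 2.28 -1.898 -3.924
v 3.32 -4.342 -2.916
v 2.58 -2.951 -2.027
v 4.099 -3.683 -3.299
v 3.358 -2.291 -2.41
v -3.78 1.971 0.548
v -3.266 1.623 0.27
v -1.925 2.822 1.254
v -2.44 3.169 1.532
v -3.414 2.028 -0.022
v -2.073 3.227 0.962
v -3.776 2.399 0.02
v -2.435 3.598 1.004
v -4.141 2.52 0.371
v -2.8 3.718 1.355
v -4.295 2.318 0.826
v -2.954 3.517 1.81
v -4.147 1.913 1.118
v -2.806 3.112 2.102
v -3.785 1.542 1.076
v -2.444 2.741 2.06
v -3.42 1.422 0.725
v -2.079 2.62 1.709
v 1.729 -0.029 -3.805
v 2.238 0.065 -4.291
v 2.051 1.069 -3.255
v 2.006 0.196 -4.418
v 1.727 0.289 -4.44
v 1.448 0.326 -4.351
v 1.217 0.302 -4.168
v 1.075 0.221 -3.922
v 1.046 0.096 -3.656
v 1.135 -0.05 -3.416
v 1.327 -0.193 -3.243
v 1.589 -0.307 -3.167
v 1.874 -0.374 -3.201
v 2.135 -0.381 -3.34
v 2.325 -0.327 -3.559
v 2.412 -0.222 -3.821
v 2.382 -0.083 -4.08
v -1.847 4.147 -3.354
v -0.799 4.718 -3.552
v -0.941 2.902 -2.148
v 0.107 3.473 -2.346
v -0.773 4.021 -1.724
v -1.333 4.791 -2.469
v -0.407 2.829 -3.231
v -0.967 3.599 -3.976
v 0.091 3.903 -3.475
v -0.136 4.64 -2.544
v -1.604 2.98 -3.156
v -1.831 3.717 -2.225
f 2 1 5
f 2 5 3
f 3 5 6
f 3 6 4
f 5 1 7
f 5 7 6
f 6 7 8
f 6 8 4
f 7 1 9
f 7 9 8
f 8 9 10
f 8 10 4
f 9 1 11
f 9 11 10
f 10 11 12
f 10 12 4
f 11 1 13
f 11 13 12
f 12 13 14
f 12 14 4
f 13 1 15
f 13 15 14
f 14 15 16
f 14 16 4
f 15 1 17
f 15 17 16
f 16 17 18
f 16 18 4
f 17 1 19
f 17 19 18
f 18 19 20
f 18 20 4
f 19 1 21
f 19 21 20
f 20 21 22
f 20 22 4
f 21 1 23
f 21 23 22
f 22 23 24
f 22 24 4
f 23 1 2
f 23 2 24
f 24 2 3
f 24 3 4
f 26 28 25
f 29 26 25
f 25 28 27
f 27 29 25
f 26 32 28
f 30 26 29
f 30 32 26
f 28 32 27
f 31 29 27
f 27 32 31
f 31 30 29
f 32 30 31
f 34 33 37
f 34 37 35
f 35 37 38
f 35 38 36
f 37 33 39
f 37 39 38
f 38 39 40
f 38 40 36
f 39 33 41
f 39 41 40
f 40 41 42
f 40 42 36
f 41 33 43
f 41 43 42
f 42 43 44
f 42 44 36
f 43 33 45
f 43 45 44
f 44 45 46
f 44 46 36
f 45 33 47
f 45 47 46
f 46 47 48
f 46 48 36
f 47 33 49
f 47 49 48
f 48 49 50
f 48 50 36
f 49 33 34
f 49 34 50
f 50 34 35
f 50 35 36
f 52 51 54
f 52 54 53
f 54 51 55
f 54 55 53
f 55 51 56
f 55 56 53
f 56 51 57
f 56 57 53
f 57 51 58
f 57 58 53
f 58 51 59
f 58 59 53
f 59 51 60
f 59 60 53
f 60 51 61
f 60 61 53
f 61 51 62
f 61 62 53
f 62 51 63
f 62 63 53
f 63 51 64
f 63 64 53
f 64 51 65
f 64 65 53
f 65 51 66
f 65 66 53
f 66 51 67
f 66 67 53
f 67 51 52
f 67 52 53
f 68 79 73
f 68 73 69
f 68 69 75
f 68 75 78
f 68 78 79
f 69 73 77
f 73 79 72
f 79 78 70
f 78 75 74
f 75 69 76
f 71 77 72
f 71 72 70
f 71 70 74
f 71 74 76
f 71 76 77
f 72 77 73
f 70 72 79
f 74 70 78
f 76 74 75
f 77 76 69



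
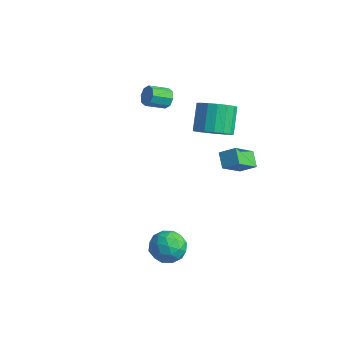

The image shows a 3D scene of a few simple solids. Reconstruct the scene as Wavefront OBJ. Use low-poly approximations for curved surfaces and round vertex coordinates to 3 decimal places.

v 1.753 -1.794 -3.415
v 2.307 -1.622 -2.501
v 2.973 -2.938 -3.939
v 3.527 -2.766 -3.025
v 2.576 -3.282 -2.992
v 1.822 -2.575 -2.668
v 3.458 -1.985 -3.772
v 2.704 -1.278 -3.448
v 3.361 -1.739 -2.721
v 2.816 -2.541 -2.239
v 2.464 -2.019 -4.201
v 1.919 -2.821 -3.719
v 1.923 -1.608 -2.912
v 3.357 -2.952 -3.528
v 2.798 -3.256 -3.508
v 3.124 -3.155 -2.971
v 1.638 -2.168 -3.011
v 1.964 -2.067 -2.473
v 2.121 -3.043 -2.761
v 3.316 -2.493 -3.967
v 3.642 -2.392 -3.429
v 2.156 -1.405 -3.469
v 2.482 -1.304 -2.932
v 3.159 -1.517 -3.679
v 2.868 -1.575 -2.504
v 3.585 -2.248 -2.812
v 3.545 -1.789 -3.251
v 3.102 -1.373 -3.061
v 2.548 -2.047 -2.221
v 3.265 -2.719 -2.529
v 2.706 -3.023 -2.509
v 2.262 -2.607 -2.319
v 3.167 -2.116 -2.351
v 2.015 -1.841 -3.911
v 2.732 -2.513 -4.219
v 3.018 -1.953 -4.121
v 2.574 -1.537 -3.931
v 1.695 -2.312 -3.628
v 2.412 -2.985 -3.936
v 2.178 -3.187 -3.379
v 1.735 -2.771 -3.189
v 2.113 -2.444 -4.089
v 0.813 2.276 2.611
v 1.479 1.767 3.308
v 0.713 2.656 4.687
v 0.047 3.164 3.989
v 1.741 2.198 3.176
v 0.976 3.087 4.555
v 1.791 2.647 2.914
v 1.026 3.536 4.293
v 1.617 3.011 2.583
v 0.852 3.899 3.962
v 1.259 3.206 2.259
v 0.493 4.094 3.638
v 0.798 3.188 2.014
v 0.033 4.077 3.393
v 0.341 2.961 1.907
v -0.425 3.85 3.286
v -0.009 2.577 1.96
v -0.774 3.466 3.339
v -0.17 2.124 2.163
v -0.935 3.013 3.542
v -0.106 1.706 2.468
v -0.871 2.594 3.847
v 0.169 1.418 2.806
v -0.597 2.307 4.185
v 0.591 1.327 3.099
v -0.175 2.215 4.478
v 1.063 1.453 3.28
v 0.298 2.341 4.659
v -2.68 1.951 3.534
v -2.41 1.617 3.019
v -2.77 0.536 3.531
v -3.04 0.869 4.046
v -2.078 1.688 3.403
v -2.438 0.606 3.915
v -2.098 1.913 3.863
v -2.458 0.831 4.376
v -2.459 2.16 4.131
v -2.819 1.078 4.643
v -2.95 2.284 4.049
v -3.31 1.203 4.561
v -3.282 2.214 3.665
v -3.642 1.132 4.177
v -3.262 1.989 3.204
v -3.622 0.907 3.717
v -2.901 1.742 2.937
v -3.261 0.66 3.449
v 2.14 1.809 0.754
v 1.389 2.194 1.38
v 1.969 3.203 -0.307
v 1.219 3.588 0.319
v 2.881 2.332 1.321
v 2.131 2.717 1.947
v 2.711 3.726 0.26
v 1.96 4.111 0.886
f 1 38 17
f 38 12 41
f 17 41 6
f 38 41 17
f 1 17 13
f 17 6 18
f 13 18 2
f 17 18 13
f 1 13 22
f 13 2 23
f 22 23 8
f 13 23 22
f 1 22 34
f 22 8 37
f 34 37 11
f 22 37 34
f 1 34 38
f 34 11 42
f 38 42 12
f 34 42 38
f 2 18 29
f 18 6 32
f 29 32 10
f 18 32 29
f 6 41 19
f 41 12 40
f 19 40 5
f 41 40 19
f 12 42 39
f 42 11 35
f 39 35 3
f 42 35 39
f 11 37 36
f 37 8 24
f 36 24 7
f 37 24 36
f 8 23 28
f 23 2 25
f 28 25 9
f 23 25 28
f 4 30 16
f 30 10 31
f 16 31 5
f 30 31 16
f 4 16 14
f 16 5 15
f 14 15 3
f 16 15 14
f 4 14 21
f 14 3 20
f 21 20 7
f 14 20 21
f 4 21 26
f 21 7 27
f 26 27 9
f 21 27 26
f 4 26 30
f 26 9 33
f 30 33 10
f 26 33 30
f 5 31 19
f 31 10 32
f 19 32 6
f 31 32 19
f 3 15 39
f 15 5 40
f 39 40 12
f 15 40 39
f 7 20 36
f 20 3 35
f 36 35 11
f 20 35 36
f 9 27 28
f 27 7 24
f 28 24 8
f 27 24 28
f 10 33 29
f 33 9 25
f 29 25 2
f 33 25 29
f 44 43 47
f 44 47 45
f 45 47 48
f 45 48 46
f 47 43 49
f 47 49 48
f 48 49 50
f 48 50 46
f 49 43 51
f 49 51 50
f 50 51 52
f 50 52 46
f 51 43 53
f 51 53 52
f 52 53 54
f 52 54 46
f 53 43 55
f 53 55 54
f 54 55 56
f 54 56 46
f 55 43 57
f 55 57 56
f 56 57 58
f 56 58 46
f 57 43 59
f 57 59 58
f 58 59 60
f 58 60 46
f 59 43 61
f 59 61 60
f 60 61 62
f 60 62 46
f 61 43 63
f 61 63 62
f 62 63 64
f 62 64 46
f 63 43 65
f 63 65 64
f 64 65 66
f 64 66 46
f 65 43 67
f 65 67 66
f 66 67 68
f 66 68 46
f 67 43 69
f 67 69 68
f 68 69 70
f 68 70 46
f 69 43 44
f 69 44 70
f 70 44 45
f 70 45 46
f 72 71 75
f 72 75 73
f 73 75 76
f 73 76 74
f 75 71 77
f 75 77 76
f 76 77 78
f 76 78 74
f 77 71 79
f 77 79 78
f 78 79 80
f 78 80 74
f 79 71 81
f 79 81 80
f 80 81 82
f 80 82 74
f 81 71 83
f 81 83 82
f 82 83 84
f 82 84 74
f 83 71 85
f 83 85 84
f 84 85 86
f 84 86 74
f 85 71 87
f 85 87 86
f 86 87 88
f 86 88 74
f 87 71 72
f 87 72 88
f 88 72 73
f 88 73 74
f 90 92 89
f 93 90 89
f 89 92 91
f 91 93 89
f 90 96 92
f 94 90 93
f 94 96 90
f 92 96 91
f 95 93 91
f 91 96 95
f 95 94 93
f 96 94 95



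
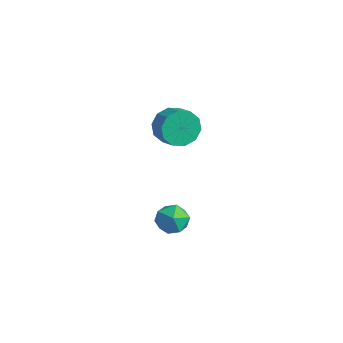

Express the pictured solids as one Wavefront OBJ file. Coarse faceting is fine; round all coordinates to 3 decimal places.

v -2.499 1.76 1.295
v -2.099 2.279 0.5
v -1.181 2.139 0.871
v -1.581 1.62 1.665
v -2.223 2.696 0.965
v -1.305 2.556 1.336
v -2.452 2.755 1.556
v -1.534 2.615 1.927
v -2.7 2.435 2.047
v -1.782 2.294 2.418
v -2.87 1.856 2.251
v -1.952 1.716 2.621
v -2.899 1.241 2.089
v -1.981 1.101 2.46
v -2.775 0.824 1.624
v -1.857 0.684 1.995
v -2.546 0.765 1.033
v -1.628 0.625 1.404
v -2.298 1.086 0.542
v -1.38 0.945 0.913
v -2.128 1.664 0.339
v -1.21 1.524 0.709
v 3.206 -2.696 0.446
v 4.051 -2.524 0.452
v 3.369 -3.536 1.548
v 4.214 -3.364 1.554
v 3.648 -2.751 1.768
v 3.547 -2.231 1.088
v 3.873 -3.829 0.912
v 3.772 -3.309 0.232
v 4.463 -3.224 0.74
v 4.324 -2.558 1.269
v 3.096 -3.502 0.731
v 2.957 -2.836 1.26
f 2 1 5
f 2 5 3
f 3 5 6
f 3 6 4
f 5 1 7
f 5 7 6
f 6 7 8
f 6 8 4
f 7 1 9
f 7 9 8
f 8 9 10
f 8 10 4
f 9 1 11
f 9 11 10
f 10 11 12
f 10 12 4
f 11 1 13
f 11 13 12
f 12 13 14
f 12 14 4
f 13 1 15
f 13 15 14
f 14 15 16
f 14 16 4
f 15 1 17
f 15 17 16
f 16 17 18
f 16 18 4
f 17 1 19
f 17 19 18
f 18 19 20
f 18 20 4
f 19 1 21
f 19 21 20
f 20 21 22
f 20 22 4
f 21 1 2
f 21 2 22
f 22 2 3
f 22 3 4
f 23 34 28
f 23 28 24
f 23 24 30
f 23 30 33
f 23 33 34
f 24 28 32
f 28 34 27
f 34 33 25
f 33 30 29
f 30 24 31
f 26 32 27
f 26 27 25
f 26 25 29
f 26 29 31
f 26 31 32
f 27 32 28
f 25 27 34
f 29 25 33
f 31 29 30
f 32 31 24



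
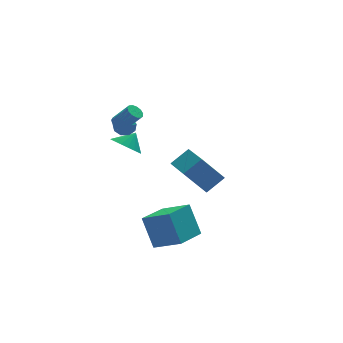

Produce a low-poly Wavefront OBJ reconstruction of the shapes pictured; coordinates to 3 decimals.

v -2.299 0.646 2.483
v -1.892 0.978 2.357
v -1.113 0.445 3.471
v -1.521 0.114 3.597
v -2.069 1.129 2.552
v -1.29 0.597 3.667
v -2.318 1.128 2.726
v -1.54 0.595 3.841
v -2.562 0.973 2.823
v -1.783 0.441 3.937
v -2.722 0.715 2.811
v -1.944 0.183 3.926
v -2.748 0.435 2.696
v -1.97 -0.098 3.81
v -2.632 0.222 2.512
v -1.853 -0.311 3.627
v -2.41 0.143 2.32
v -1.631 -0.389 3.434
v -2.152 0.225 2.179
v -1.374 -0.308 3.293
v -1.942 0.44 2.135
v -1.163 -0.093 3.249
v -1.845 0.72 2.201
v -1.066 0.188 3.315
v -1.669 1.746 1.572
v -1.209 1.792 2.071
v -2.111 0.794 2.068
v -1.592 2.029 2.185
v -2.011 2.134 2.013
v -2.27 2.057 1.634
v -2.248 1.834 1.227
v -1.955 1.57 0.981
v -1.528 1.388 1.011
v -1.167 1.373 1.304
v -1.041 1.532 1.723
v -1.46 2.325 -0.459
v -0.731 1.757 -0.867
v -0.76 2.635 0.359
v -0.672 2.155 -1.068
v -0.769 2.587 -1.148
v -1.003 2.966 -1.092
v -1.328 3.219 -0.91
v -1.678 3.295 -0.639
v -1.985 3.178 -0.333
v -2.188 2.893 -0.051
v -2.247 2.495 0.15
v -2.15 2.064 0.23
v -1.916 1.684 0.174
v -1.592 1.431 -0.008
v -1.241 1.356 -0.279
v -0.934 1.472 -0.585
v -0.55 -4.916 -4.083
v -0.91 -3.972 -2.264
v -1.726 -3.734 -4.929
v -2.086 -2.79 -3.111
v 1.026 -3.61 -4.449
v 0.666 -2.666 -2.631
v -0.15 -2.428 -5.296
v -0.51 -1.484 -3.477
v 1.316 0.337 -2.086
v 2.461 0.537 -1.218
v 1.227 2.434 -2.45
v 2.371 2.634 -1.582
v 2.609 0.106 -3.738
v 3.753 0.306 -2.87
v 2.519 2.203 -4.102
v 3.664 2.403 -3.234
f 2 1 5
f 2 5 3
f 3 5 6
f 3 6 4
f 5 1 7
f 5 7 6
f 6 7 8
f 6 8 4
f 7 1 9
f 7 9 8
f 8 9 10
f 8 10 4
f 9 1 11
f 9 11 10
f 10 11 12
f 10 12 4
f 11 1 13
f 11 13 12
f 12 13 14
f 12 14 4
f 13 1 15
f 13 15 14
f 14 15 16
f 14 16 4
f 15 1 17
f 15 17 16
f 16 17 18
f 16 18 4
f 17 1 19
f 17 19 18
f 18 19 20
f 18 20 4
f 19 1 21
f 19 21 20
f 20 21 22
f 20 22 4
f 21 1 23
f 21 23 22
f 22 23 24
f 22 24 4
f 23 1 2
f 23 2 24
f 24 2 3
f 24 3 4
f 26 25 28
f 26 28 27
f 28 25 29
f 28 29 27
f 29 25 30
f 29 30 27
f 30 25 31
f 30 31 27
f 31 25 32
f 31 32 27
f 32 25 33
f 32 33 27
f 33 25 34
f 33 34 27
f 34 25 35
f 34 35 27
f 35 25 26
f 35 26 27
f 37 36 39
f 37 39 38
f 39 36 40
f 39 40 38
f 40 36 41
f 40 41 38
f 41 36 42
f 41 42 38
f 42 36 43
f 42 43 38
f 43 36 44
f 43 44 38
f 44 36 45
f 44 45 38
f 45 36 46
f 45 46 38
f 46 36 47
f 46 47 38
f 47 36 48
f 47 48 38
f 48 36 49
f 48 49 38
f 49 36 50
f 49 50 38
f 50 36 51
f 50 51 38
f 51 36 37
f 51 37 38
f 53 55 52
f 56 53 52
f 52 55 54
f 54 56 52
f 53 59 55
f 57 53 56
f 57 59 53
f 55 59 54
f 58 56 54
f 54 59 58
f 58 57 56
f 59 57 58
f 61 63 60
f 64 61 60
f 60 63 62
f 62 64 60
f 61 67 63
f 65 61 64
f 65 67 61
f 63 67 62
f 66 64 62
f 62 67 66
f 66 65 64
f 67 65 66



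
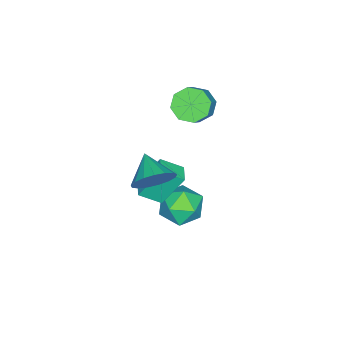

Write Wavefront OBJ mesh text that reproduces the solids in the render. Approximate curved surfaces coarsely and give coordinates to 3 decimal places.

v 0.012 -2.739 -0.864
v 0.767 -2.038 -0.898
v 0.933 -3.682 0.158
v 1.688 -2.981 0.124
v 0.803 -2.762 0.604
v 0.234 -2.179 -0.028
v 1.466 -3.541 -0.712
v 0.897 -2.958 -1.344
v 1.666 -2.534 -0.804
v 1.256 -2.053 0.009
v 0.444 -3.667 -0.749
v 0.034 -3.186 0.064
v 1.212 -4.624 0.736
v 0.733 -3.848 2.23
v 0.784 -3.778 0.159
v 0.305 -3.002 1.653
v 1.935 -4.238 0.767
v 1.456 -3.462 2.261
v 1.507 -3.392 0.19
v 1.028 -2.616 1.684
v -2.426 -3.769 3.041
v -1.837 -4.026 2.484
v -0.946 -3.848 3.342
v -1.534 -3.591 3.899
v -1.941 -3.384 2.458
v -1.05 -3.206 3.316
v -2.328 -2.968 2.774
v -1.437 -2.79 3.632
v -2.773 -3.021 3.246
v -1.882 -2.843 4.104
v -3.014 -3.512 3.598
v -2.123 -3.334 4.456
v -2.91 -4.154 3.624
v -2.019 -3.976 4.482
v -2.523 -4.57 3.308
v -1.632 -4.392 4.166
v -2.078 -4.517 2.836
v -1.187 -4.339 3.694
v 2.992 -2.986 3.396
v 3.605 -3.123 4.081
v 2.148 -3.814 3.984
v 3.363 -2.777 4.222
v 3.036 -2.479 4.174
v 2.699 -2.296 3.947
v 2.429 -2.272 3.594
v 2.288 -2.412 3.196
v 2.308 -2.683 2.843
v 2.484 -3.023 2.617
v 2.777 -3.355 2.569
v 3.119 -3.603 2.711
v 3.432 -3.709 3.01
v 3.643 -3.65 3.397
v 3.706 -3.438 3.783
f 1 12 6
f 1 6 2
f 1 2 8
f 1 8 11
f 1 11 12
f 2 6 10
f 6 12 5
f 12 11 3
f 11 8 7
f 8 2 9
f 4 10 5
f 4 5 3
f 4 3 7
f 4 7 9
f 4 9 10
f 5 10 6
f 3 5 12
f 7 3 11
f 9 7 8
f 10 9 2
f 14 16 13
f 17 14 13
f 13 16 15
f 15 17 13
f 14 20 16
f 18 14 17
f 18 20 14
f 16 20 15
f 19 17 15
f 15 20 19
f 19 18 17
f 20 18 19
f 22 21 25
f 22 25 23
f 23 25 26
f 23 26 24
f 25 21 27
f 25 27 26
f 26 27 28
f 26 28 24
f 27 21 29
f 27 29 28
f 28 29 30
f 28 30 24
f 29 21 31
f 29 31 30
f 30 31 32
f 30 32 24
f 31 21 33
f 31 33 32
f 32 33 34
f 32 34 24
f 33 21 35
f 33 35 34
f 34 35 36
f 34 36 24
f 35 21 37
f 35 37 36
f 36 37 38
f 36 38 24
f 37 21 22
f 37 22 38
f 38 22 23
f 38 23 24
f 40 39 42
f 40 42 41
f 42 39 43
f 42 43 41
f 43 39 44
f 43 44 41
f 44 39 45
f 44 45 41
f 45 39 46
f 45 46 41
f 46 39 47
f 46 47 41
f 47 39 48
f 47 48 41
f 48 39 49
f 48 49 41
f 49 39 50
f 49 50 41
f 50 39 51
f 50 51 41
f 51 39 52
f 51 52 41
f 52 39 53
f 52 53 41
f 53 39 40
f 53 40 41



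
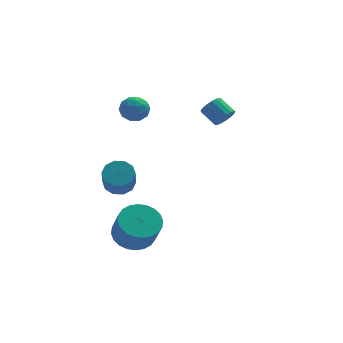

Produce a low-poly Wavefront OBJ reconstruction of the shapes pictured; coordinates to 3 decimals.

v -3.651 -2.234 -2.343
v -2.654 -1.853 -2.265
v -2.452 -2.666 -0.879
v -3.449 -3.046 -0.957
v -2.87 -1.559 -2.062
v -2.668 -2.372 -0.675
v -3.204 -1.368 -1.901
v -3.002 -2.181 -0.514
v -3.607 -1.308 -1.807
v -3.405 -2.121 -0.421
v -4.016 -1.39 -1.796
v -3.814 -2.203 -0.409
v -4.37 -1.6 -1.867
v -4.168 -2.413 -0.481
v -4.614 -1.906 -2.011
v -4.412 -2.719 -0.625
v -4.712 -2.263 -2.206
v -4.51 -3.076 -0.819
v -4.648 -2.614 -2.421
v -4.446 -3.427 -1.035
v -4.432 -2.908 -2.625
v -4.23 -3.721 -1.238
v -4.098 -3.099 -2.786
v -3.896 -3.912 -1.399
v -3.695 -3.159 -2.879
v -3.493 -3.972 -1.493
v -3.286 -3.077 -2.891
v -3.084 -3.89 -1.504
v -2.932 -2.867 -2.819
v -2.73 -3.68 -1.433
v -2.688 -2.561 -2.675
v -2.486 -3.374 -1.289
v -2.59 -2.204 -2.481
v -2.388 -3.017 -1.094
v 1.676 2.781 2.079
v 2.206 3.155 2.127
v 1.634 3.892 2.709
v 1.104 3.519 2.661
v 2.069 3.254 1.866
v 1.496 3.991 2.448
v 1.841 3.245 1.654
v 1.269 3.982 2.236
v 1.576 3.129 1.539
v 1.004 3.867 2.121
v 1.334 2.934 1.548
v 0.761 3.672 2.13
v 1.17 2.704 1.679
v 0.598 3.442 2.26
v 1.122 2.492 1.901
v 0.55 3.229 2.483
v 1.201 2.346 2.164
v 0.629 3.083 2.746
v 1.389 2.299 2.408
v 0.817 3.037 2.989
v 1.643 2.364 2.576
v 1.07 3.101 3.158
v 1.904 2.523 2.631
v 1.332 3.261 3.212
v 2.113 2.742 2.559
v 1.541 3.48 3.14
v 2.222 2.97 2.377
v 1.65 3.708 2.959
v -3.487 2.686 2.962
v -3.194 3.157 3.537
v -2.466 1.903 3.083
v -2.173 2.374 3.658
v -2.832 1.942 3.792
v -3.463 2.426 3.717
v -2.197 2.634 2.903
v -2.828 3.118 2.828
v -2.397 3.124 3.501
v -2.789 2.697 4.05
v -2.871 2.363 2.57
v -3.263 1.936 3.119
v -3.43 2.991 3.239
v -2.23 2.069 3.381
v -2.617 1.816 3.46
v -2.445 2.093 3.798
v -3.589 2.561 3.345
v -3.416 2.838 3.683
v -3.203 2.124 3.833
v -2.244 2.222 2.937
v -2.071 2.499 3.275
v -3.215 2.967 2.822
v -3.043 3.244 3.16
v -2.457 2.936 2.787
v -2.789 3.248 3.556
v -2.189 2.787 3.627
v -2.203 2.94 3.183
v -2.574 3.225 3.139
v -3.02 2.997 3.879
v -2.42 2.536 3.95
v -2.807 2.283 4.028
v -3.178 2.567 3.984
v -2.551 2.978 3.857
v -3.24 2.524 2.67
v -2.64 2.063 2.741
v -2.482 2.493 2.636
v -2.853 2.777 2.592
v -3.471 2.273 2.993
v -2.871 1.812 3.064
v -3.086 1.835 3.481
v -3.457 2.12 3.437
v -3.109 2.082 2.763
v -3.643 2.418 -1.725
v -3.077 1.915 -2.039
v -3.231 0.96 -0.79
v -3.797 1.462 -0.475
v -2.84 2.256 -1.749
v -2.993 1.301 -0.5
v -2.909 2.659 -1.45
v -3.063 1.704 -0.201
v -3.259 2.97 -1.255
v -3.413 2.014 -0.006
v -3.756 3.069 -1.24
v -3.909 2.114 0.009
v -4.209 2.92 -1.41
v -4.363 1.965 -0.161
v -4.447 2.579 -1.7
v -4.6 1.624 -0.451
v -4.377 2.176 -1.999
v -4.531 1.221 -0.75
v -4.027 1.866 -2.194
v -4.181 0.91 -0.945
v -3.531 1.766 -2.209
v -3.684 0.811 -0.96
f 2 1 5
f 2 5 3
f 3 5 6
f 3 6 4
f 5 1 7
f 5 7 6
f 6 7 8
f 6 8 4
f 7 1 9
f 7 9 8
f 8 9 10
f 8 10 4
f 9 1 11
f 9 11 10
f 10 11 12
f 10 12 4
f 11 1 13
f 11 13 12
f 12 13 14
f 12 14 4
f 13 1 15
f 13 15 14
f 14 15 16
f 14 16 4
f 15 1 17
f 15 17 16
f 16 17 18
f 16 18 4
f 17 1 19
f 17 19 18
f 18 19 20
f 18 20 4
f 19 1 21
f 19 21 20
f 20 21 22
f 20 22 4
f 21 1 23
f 21 23 22
f 22 23 24
f 22 24 4
f 23 1 25
f 23 25 24
f 24 25 26
f 24 26 4
f 25 1 27
f 25 27 26
f 26 27 28
f 26 28 4
f 27 1 29
f 27 29 28
f 28 29 30
f 28 30 4
f 29 1 31
f 29 31 30
f 30 31 32
f 30 32 4
f 31 1 33
f 31 33 32
f 32 33 34
f 32 34 4
f 33 1 2
f 33 2 34
f 34 2 3
f 34 3 4
f 36 35 39
f 36 39 37
f 37 39 40
f 37 40 38
f 39 35 41
f 39 41 40
f 40 41 42
f 40 42 38
f 41 35 43
f 41 43 42
f 42 43 44
f 42 44 38
f 43 35 45
f 43 45 44
f 44 45 46
f 44 46 38
f 45 35 47
f 45 47 46
f 46 47 48
f 46 48 38
f 47 35 49
f 47 49 48
f 48 49 50
f 48 50 38
f 49 35 51
f 49 51 50
f 50 51 52
f 50 52 38
f 51 35 53
f 51 53 52
f 52 53 54
f 52 54 38
f 53 35 55
f 53 55 54
f 54 55 56
f 54 56 38
f 55 35 57
f 55 57 56
f 56 57 58
f 56 58 38
f 57 35 59
f 57 59 58
f 58 59 60
f 58 60 38
f 59 35 61
f 59 61 60
f 60 61 62
f 60 62 38
f 61 35 36
f 61 36 62
f 62 36 37
f 62 37 38
f 63 100 79
f 100 74 103
f 79 103 68
f 100 103 79
f 63 79 75
f 79 68 80
f 75 80 64
f 79 80 75
f 63 75 84
f 75 64 85
f 84 85 70
f 75 85 84
f 63 84 96
f 84 70 99
f 96 99 73
f 84 99 96
f 63 96 100
f 96 73 104
f 100 104 74
f 96 104 100
f 64 80 91
f 80 68 94
f 91 94 72
f 80 94 91
f 68 103 81
f 103 74 102
f 81 102 67
f 103 102 81
f 74 104 101
f 104 73 97
f 101 97 65
f 104 97 101
f 73 99 98
f 99 70 86
f 98 86 69
f 99 86 98
f 70 85 90
f 85 64 87
f 90 87 71
f 85 87 90
f 66 92 78
f 92 72 93
f 78 93 67
f 92 93 78
f 66 78 76
f 78 67 77
f 76 77 65
f 78 77 76
f 66 76 83
f 76 65 82
f 83 82 69
f 76 82 83
f 66 83 88
f 83 69 89
f 88 89 71
f 83 89 88
f 66 88 92
f 88 71 95
f 92 95 72
f 88 95 92
f 67 93 81
f 93 72 94
f 81 94 68
f 93 94 81
f 65 77 101
f 77 67 102
f 101 102 74
f 77 102 101
f 69 82 98
f 82 65 97
f 98 97 73
f 82 97 98
f 71 89 90
f 89 69 86
f 90 86 70
f 89 86 90
f 72 95 91
f 95 71 87
f 91 87 64
f 95 87 91
f 106 105 109
f 106 109 107
f 107 109 110
f 107 110 108
f 109 105 111
f 109 111 110
f 110 111 112
f 110 112 108
f 111 105 113
f 111 113 112
f 112 113 114
f 112 114 108
f 113 105 115
f 113 115 114
f 114 115 116
f 114 116 108
f 115 105 117
f 115 117 116
f 116 117 118
f 116 118 108
f 117 105 119
f 117 119 118
f 118 119 120
f 118 120 108
f 119 105 121
f 119 121 120
f 120 121 122
f 120 122 108
f 121 105 123
f 121 123 122
f 122 123 124
f 122 124 108
f 123 105 125
f 123 125 124
f 124 125 126
f 124 126 108
f 125 105 106
f 125 106 126
f 126 106 107
f 126 107 108



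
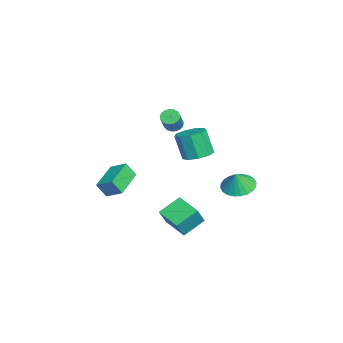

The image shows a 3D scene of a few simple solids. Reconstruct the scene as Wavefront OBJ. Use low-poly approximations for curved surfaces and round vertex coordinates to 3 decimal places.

v -0.796 3.639 -3.145
v -0.041 3.038 -3.507
v -0.404 3.461 -2.035
v 0.137 3.399 -3.512
v 0.172 3.796 -3.461
v 0.06 4.169 -3.362
v -0.182 4.461 -3.23
v -0.517 4.629 -3.085
v -0.895 4.645 -2.949
v -1.258 4.508 -2.843
v -1.55 4.239 -2.783
v -1.728 3.879 -2.778
v -1.763 3.481 -2.829
v -1.651 3.108 -2.928
v -1.409 2.816 -3.06
v -1.074 2.649 -3.205
v -0.696 2.632 -3.341
v -0.333 2.769 -3.447
v 1.23 0.07 2.788
v 1.628 -0.029 2.422
v 2.548 -0.189 3.465
v 2.15 -0.09 3.832
v 1.636 0.232 2.455
v 2.556 0.072 3.498
v 1.551 0.456 2.565
v 2.471 0.296 3.608
v 1.393 0.592 2.725
v 2.313 0.431 3.768
v 1.197 0.608 2.9
v 2.117 0.447 3.943
v 1.009 0.5 3.05
v 1.929 0.34 4.093
v 0.871 0.295 3.14
v 1.791 0.134 4.183
v 0.816 0.037 3.149
v 1.736 -0.123 4.192
v 0.855 -0.212 3.075
v 1.775 -0.373 4.119
v 0.981 -0.397 2.936
v 1.901 -0.558 3.979
v 1.163 -0.475 2.763
v 2.083 -0.636 3.806
v 1.361 -0.428 2.596
v 2.281 -0.588 3.639
v 1.529 -0.267 2.473
v 2.449 -0.427 3.516
v 1.877 -0.317 -4.614
v 2.563 -0.683 -3.414
v 1.139 0.788 -3.855
v 1.824 0.421 -2.655
v 3.036 0.699 -4.965
v 3.721 0.332 -3.765
v 2.297 1.803 -4.206
v 2.983 1.437 -3.006
v 4.06 1.48 1.952
v 4.769 0.958 1.969
v 4.408 0.519 3.486
v 3.7 1.04 3.468
v 4.914 1.51 2.163
v 4.553 1.07 3.68
v 4.659 2.047 2.258
v 4.299 1.607 3.775
v 4.124 2.319 2.21
v 3.764 1.879 3.727
v 3.56 2.198 2.04
v 3.199 1.758 3.557
v 3.229 1.741 1.83
v 2.868 1.302 3.347
v 3.287 1.162 1.676
v 2.927 0.723 3.193
v 3.708 0.732 1.651
v 3.347 0.292 3.168
v 4.293 0.651 1.767
v 3.932 0.212 3.284
v -0.699 -2.971 -2.63
v -0.688 -3.53 -1.741
v -0.215 -2.067 -2.067
v -0.204 -2.626 -1.178
v 1.104 -3.654 -3.082
v 1.115 -4.213 -2.193
v 1.588 -2.75 -2.519
v 1.599 -3.309 -1.63
f 2 1 4
f 2 4 3
f 4 1 5
f 4 5 3
f 5 1 6
f 5 6 3
f 6 1 7
f 6 7 3
f 7 1 8
f 7 8 3
f 8 1 9
f 8 9 3
f 9 1 10
f 9 10 3
f 10 1 11
f 10 11 3
f 11 1 12
f 11 12 3
f 12 1 13
f 12 13 3
f 13 1 14
f 13 14 3
f 14 1 15
f 14 15 3
f 15 1 16
f 15 16 3
f 16 1 17
f 16 17 3
f 17 1 18
f 17 18 3
f 18 1 2
f 18 2 3
f 20 19 23
f 20 23 21
f 21 23 24
f 21 24 22
f 23 19 25
f 23 25 24
f 24 25 26
f 24 26 22
f 25 19 27
f 25 27 26
f 26 27 28
f 26 28 22
f 27 19 29
f 27 29 28
f 28 29 30
f 28 30 22
f 29 19 31
f 29 31 30
f 30 31 32
f 30 32 22
f 31 19 33
f 31 33 32
f 32 33 34
f 32 34 22
f 33 19 35
f 33 35 34
f 34 35 36
f 34 36 22
f 35 19 37
f 35 37 36
f 36 37 38
f 36 38 22
f 37 19 39
f 37 39 38
f 38 39 40
f 38 40 22
f 39 19 41
f 39 41 40
f 40 41 42
f 40 42 22
f 41 19 43
f 41 43 42
f 42 43 44
f 42 44 22
f 43 19 45
f 43 45 44
f 44 45 46
f 44 46 22
f 45 19 20
f 45 20 46
f 46 20 21
f 46 21 22
f 48 50 47
f 51 48 47
f 47 50 49
f 49 51 47
f 48 54 50
f 52 48 51
f 52 54 48
f 50 54 49
f 53 51 49
f 49 54 53
f 53 52 51
f 54 52 53
f 56 55 59
f 56 59 57
f 57 59 60
f 57 60 58
f 59 55 61
f 59 61 60
f 60 61 62
f 60 62 58
f 61 55 63
f 61 63 62
f 62 63 64
f 62 64 58
f 63 55 65
f 63 65 64
f 64 65 66
f 64 66 58
f 65 55 67
f 65 67 66
f 66 67 68
f 66 68 58
f 67 55 69
f 67 69 68
f 68 69 70
f 68 70 58
f 69 55 71
f 69 71 70
f 70 71 72
f 70 72 58
f 71 55 73
f 71 73 72
f 72 73 74
f 72 74 58
f 73 55 56
f 73 56 74
f 74 56 57
f 74 57 58
f 76 78 75
f 79 76 75
f 75 78 77
f 77 79 75
f 76 82 78
f 80 76 79
f 80 82 76
f 78 82 77
f 81 79 77
f 77 82 81
f 81 80 79
f 82 80 81



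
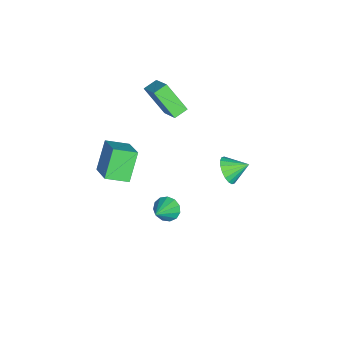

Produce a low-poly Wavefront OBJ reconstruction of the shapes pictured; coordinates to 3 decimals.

v 0.887 -0.123 -4.05
v 1.323 -0.265 -4.741
v 2.293 -0.377 -3.11
v 1.352 0.195 -4.659
v 1.232 0.553 -4.384
v 1.004 0.697 -4.002
v 0.738 0.581 -3.636
v 0.519 0.241 -3.401
v 0.417 -0.215 -3.372
v 0.465 -0.641 -3.558
v 0.646 -0.903 -3.9
v 0.904 -0.917 -4.29
v 1.156 -0.679 -4.604
v 2.238 -1.814 3.175
v 2.737 -3.03 3.655
v 3.599 -0.9 4.075
v 4.098 -2.117 4.554
v 3.362 -1.963 1.626
v 3.861 -3.18 2.105
v 4.723 -1.05 2.525
v 5.222 -2.266 3.005
v -1.849 2.705 -2.329
v -0.938 2.763 -2.068
v -2.111 3.855 -1.671
v -0.944 2.972 -2.436
v -1.129 3.128 -2.782
v -1.458 3.2 -3.039
v -1.863 3.174 -3.155
v -2.266 3.055 -3.107
v -2.587 2.867 -2.905
v -2.761 2.647 -2.589
v -2.755 2.438 -2.222
v -2.569 2.282 -1.875
v -2.241 2.21 -1.619
v -1.835 2.236 -1.502
v -1.432 2.355 -1.55
v -1.112 2.543 -1.752
v -3.68 -0.837 1.146
v -4.033 -2.156 2.755
v -2.427 0.141 2.222
v -2.779 -1.178 3.831
v -3.001 -1.382 0.849
v -3.353 -2.701 2.458
v -1.747 -0.404 1.925
v -2.1 -1.723 3.534
f 2 1 4
f 2 4 3
f 4 1 5
f 4 5 3
f 5 1 6
f 5 6 3
f 6 1 7
f 6 7 3
f 7 1 8
f 7 8 3
f 8 1 9
f 8 9 3
f 9 1 10
f 9 10 3
f 10 1 11
f 10 11 3
f 11 1 12
f 11 12 3
f 12 1 13
f 12 13 3
f 13 1 2
f 13 2 3
f 15 17 14
f 18 15 14
f 14 17 16
f 16 18 14
f 15 21 17
f 19 15 18
f 19 21 15
f 17 21 16
f 20 18 16
f 16 21 20
f 20 19 18
f 21 19 20
f 23 22 25
f 23 25 24
f 25 22 26
f 25 26 24
f 26 22 27
f 26 27 24
f 27 22 28
f 27 28 24
f 28 22 29
f 28 29 24
f 29 22 30
f 29 30 24
f 30 22 31
f 30 31 24
f 31 22 32
f 31 32 24
f 32 22 33
f 32 33 24
f 33 22 34
f 33 34 24
f 34 22 35
f 34 35 24
f 35 22 36
f 35 36 24
f 36 22 37
f 36 37 24
f 37 22 23
f 37 23 24
f 39 41 38
f 42 39 38
f 38 41 40
f 40 42 38
f 39 45 41
f 43 39 42
f 43 45 39
f 41 45 40
f 44 42 40
f 40 45 44
f 44 43 42
f 45 43 44

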